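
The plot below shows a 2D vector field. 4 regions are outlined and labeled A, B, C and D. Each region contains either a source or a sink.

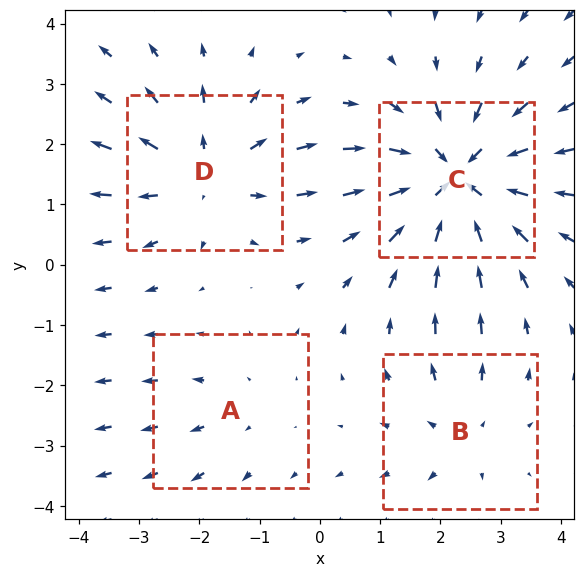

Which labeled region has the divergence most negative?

C

Divergence at each region's feature centre — A: about +2, B: about +3, C: about -6, D: about +4. Region C is most negative.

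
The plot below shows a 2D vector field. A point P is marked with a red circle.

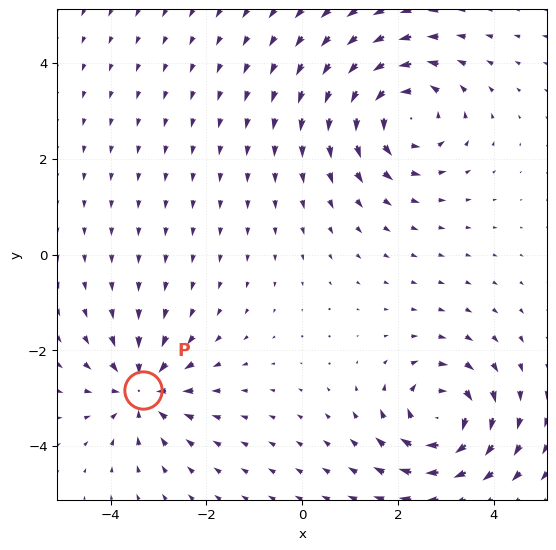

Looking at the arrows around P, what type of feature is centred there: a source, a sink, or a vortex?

sink

At P (-3.3, -2.8) the arrows converge inward. Divergence about -4, curl ≈0 — negative divergence with near-zero curl is a sink.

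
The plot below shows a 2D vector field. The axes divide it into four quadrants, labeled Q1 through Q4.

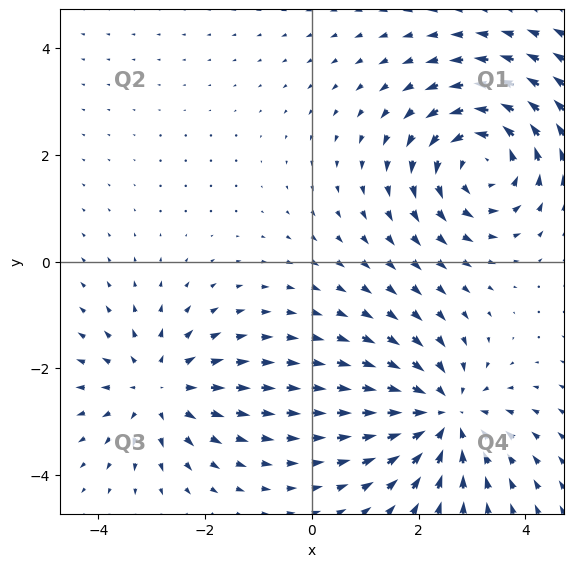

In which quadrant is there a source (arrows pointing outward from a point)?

The source sits at approximately (-2.9, -2.4), which lies in quadrant Q3. The divergence there is about +4, positive as expected for a source.

Q3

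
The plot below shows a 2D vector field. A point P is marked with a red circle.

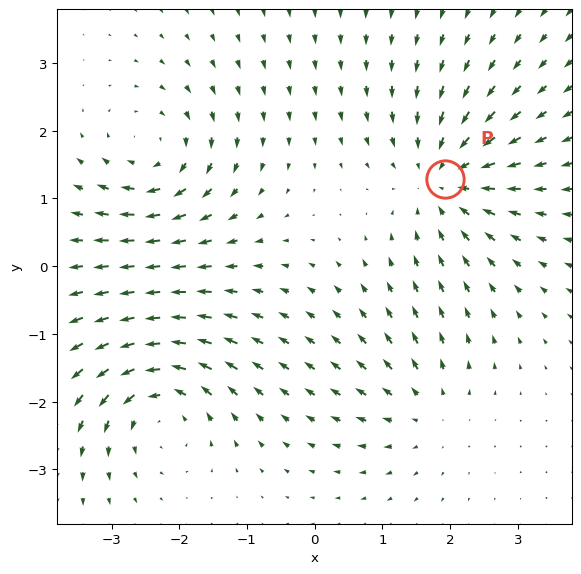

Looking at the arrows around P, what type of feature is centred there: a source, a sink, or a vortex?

sink

At P (1.9, 1.3) the arrows converge inward. Divergence about -5, curl ≈0 — negative divergence with near-zero curl is a sink.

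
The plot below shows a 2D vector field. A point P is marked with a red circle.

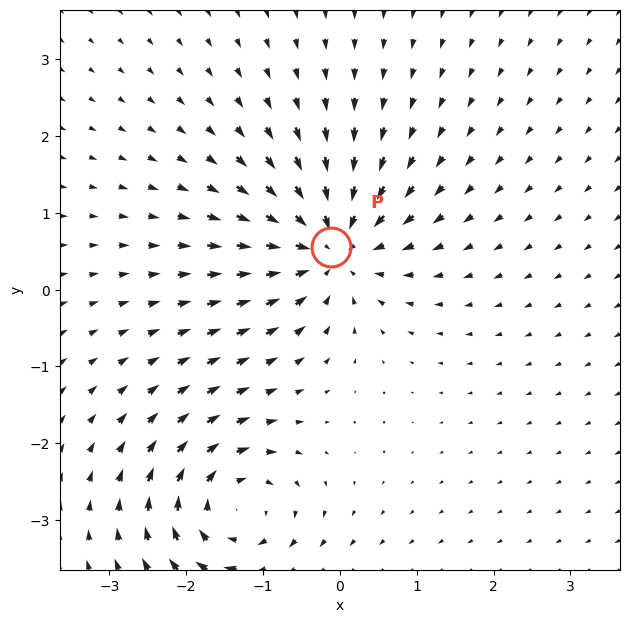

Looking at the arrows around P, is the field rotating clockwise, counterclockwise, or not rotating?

not rotating

Near P at (-0.1, 0.6) the arrows show no circulation. The curl there is ≈0.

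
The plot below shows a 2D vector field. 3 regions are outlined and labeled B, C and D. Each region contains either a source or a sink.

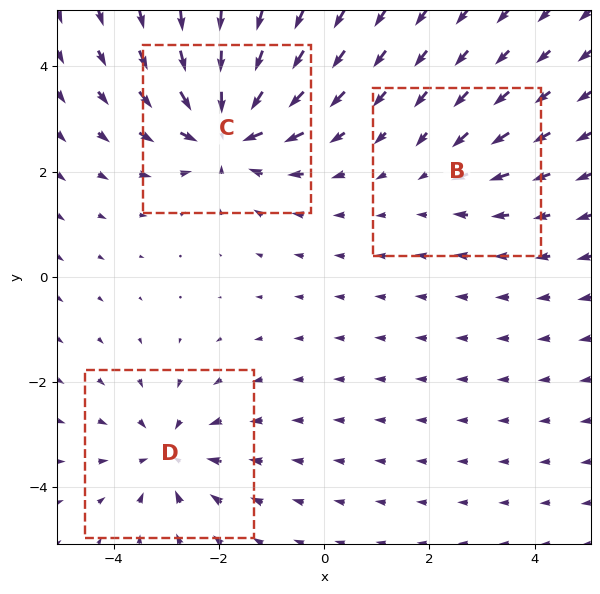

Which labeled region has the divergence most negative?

Divergence at each region's feature centre — B: about -2, C: about -5, D: about -3. Region C is most negative.

C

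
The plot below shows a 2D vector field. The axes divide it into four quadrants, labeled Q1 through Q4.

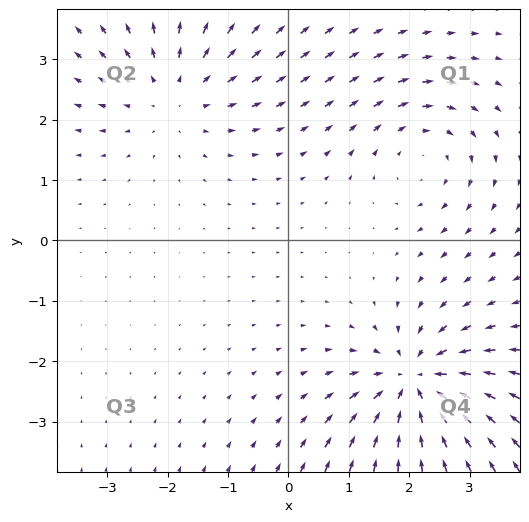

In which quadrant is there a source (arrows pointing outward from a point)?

Q2

The source sits at approximately (-1.9, 2.4), which lies in quadrant Q2. The divergence there is about +3, positive as expected for a source.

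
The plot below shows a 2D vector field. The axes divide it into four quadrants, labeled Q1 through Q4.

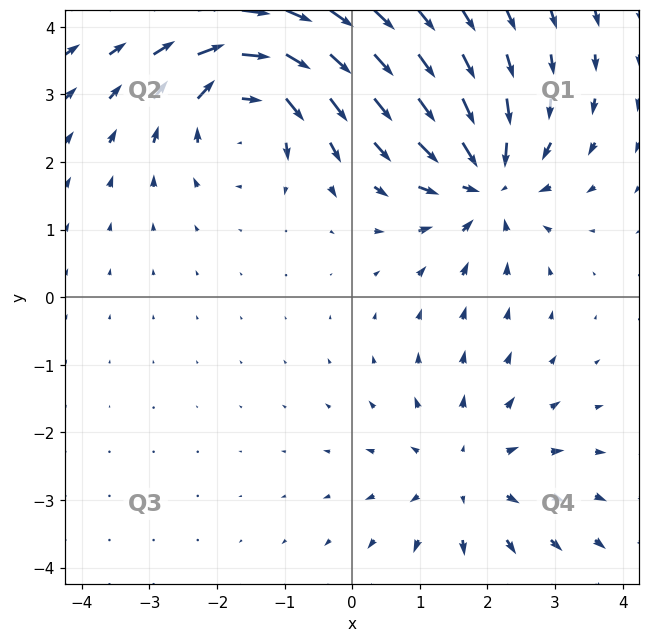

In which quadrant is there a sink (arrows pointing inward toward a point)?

The sink sits at approximately (2.0, 1.7), which lies in quadrant Q1. The divergence there is about -6, negative as expected for a sink.

Q1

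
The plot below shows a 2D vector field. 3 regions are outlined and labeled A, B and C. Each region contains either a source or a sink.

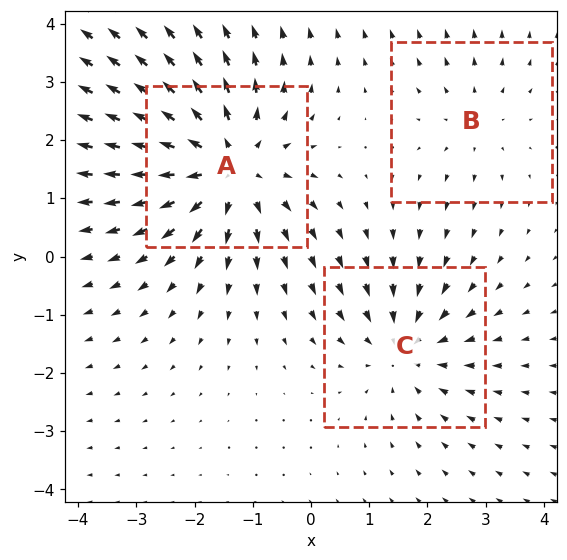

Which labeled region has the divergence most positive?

A

Divergence at each region's feature centre — A: about +5, B: about +2, C: about -3. Region A is most positive.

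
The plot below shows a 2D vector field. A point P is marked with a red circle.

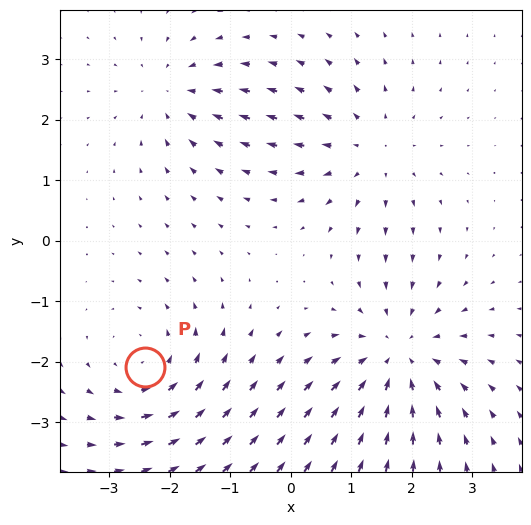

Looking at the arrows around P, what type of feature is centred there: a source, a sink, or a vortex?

vortex

At P (-2.4, -2.1) the arrows circulate counterclockwise. Divergence ≈0, curl about +3 — near-zero divergence with nonzero curl is a vortex.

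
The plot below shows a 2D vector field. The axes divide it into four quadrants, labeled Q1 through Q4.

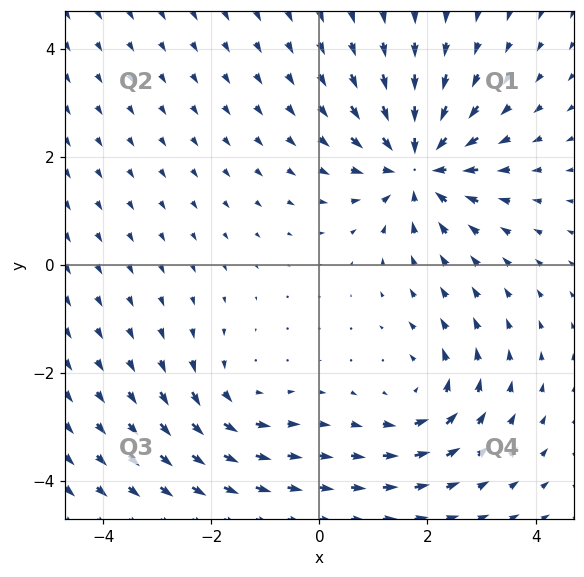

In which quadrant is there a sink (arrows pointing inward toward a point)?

The sink sits at approximately (1.8, 1.8), which lies in quadrant Q1. The divergence there is about -5, negative as expected for a sink.

Q1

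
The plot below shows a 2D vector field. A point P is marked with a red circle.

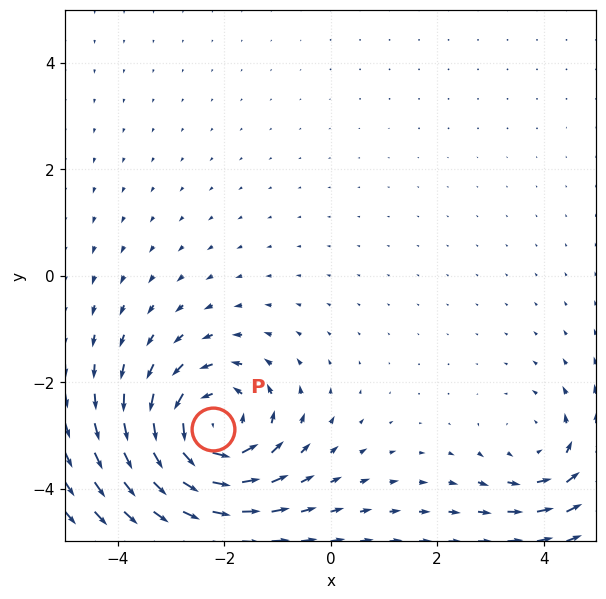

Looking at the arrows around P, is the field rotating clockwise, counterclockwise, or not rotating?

Near P at (-2.2, -2.9) the arrows circulate counterclockwise. The curl (z-component) there is about +5; positive curl means counterclockwise rotation.

counterclockwise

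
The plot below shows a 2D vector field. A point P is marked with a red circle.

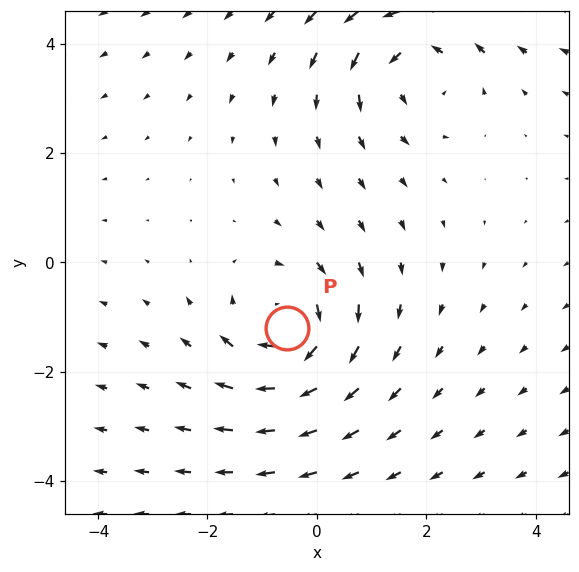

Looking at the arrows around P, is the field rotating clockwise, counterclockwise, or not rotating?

clockwise

Near P at (-0.6, -1.2) the arrows circulate clockwise. The curl (z-component) there is about -4; negative curl means clockwise rotation.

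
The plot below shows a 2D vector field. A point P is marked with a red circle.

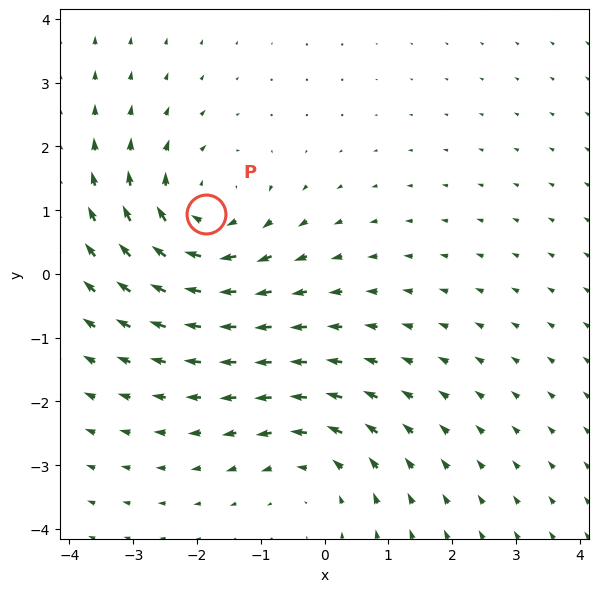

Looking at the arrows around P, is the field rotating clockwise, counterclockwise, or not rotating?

clockwise

Near P at (-1.9, 0.9) the arrows circulate clockwise. The curl (z-component) there is about -4; negative curl means clockwise rotation.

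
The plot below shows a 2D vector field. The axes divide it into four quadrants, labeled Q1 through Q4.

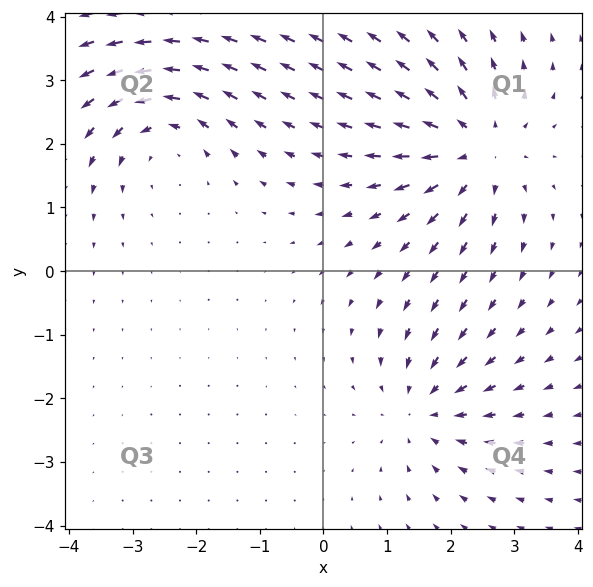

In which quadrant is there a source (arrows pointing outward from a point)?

Q1

The source sits at approximately (2.4, 1.9), which lies in quadrant Q1. The divergence there is about +5, positive as expected for a source.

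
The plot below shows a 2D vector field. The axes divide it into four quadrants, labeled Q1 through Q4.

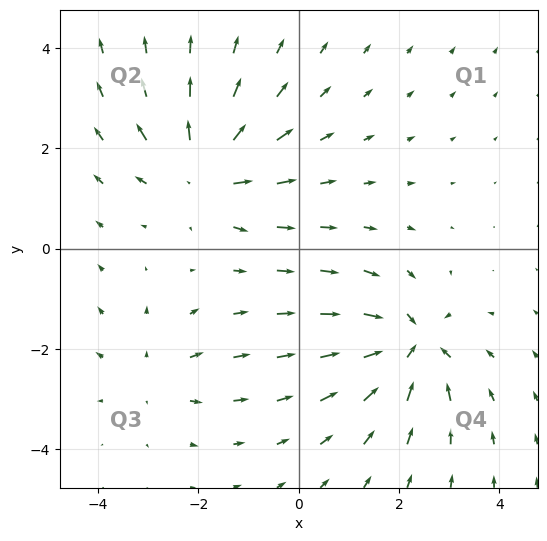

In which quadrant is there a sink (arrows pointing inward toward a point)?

The sink sits at approximately (2.2, -1.9), which lies in quadrant Q4. The divergence there is about -6, negative as expected for a sink.

Q4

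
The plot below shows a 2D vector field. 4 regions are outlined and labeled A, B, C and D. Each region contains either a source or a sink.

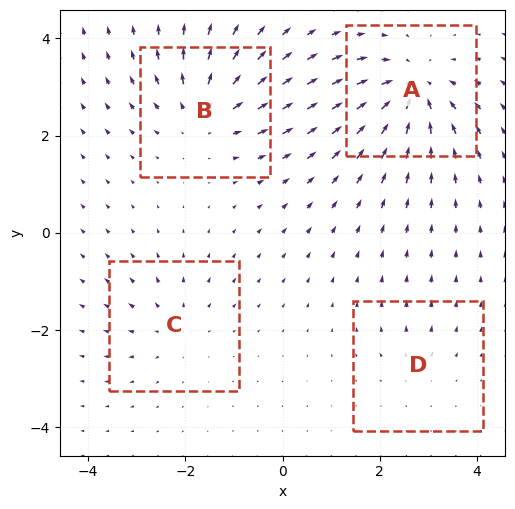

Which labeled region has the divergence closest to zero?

Divergence at each region's feature centre — A: about -7, B: about +5, C: about +3, D: about +2. Region D is closest to zero.

D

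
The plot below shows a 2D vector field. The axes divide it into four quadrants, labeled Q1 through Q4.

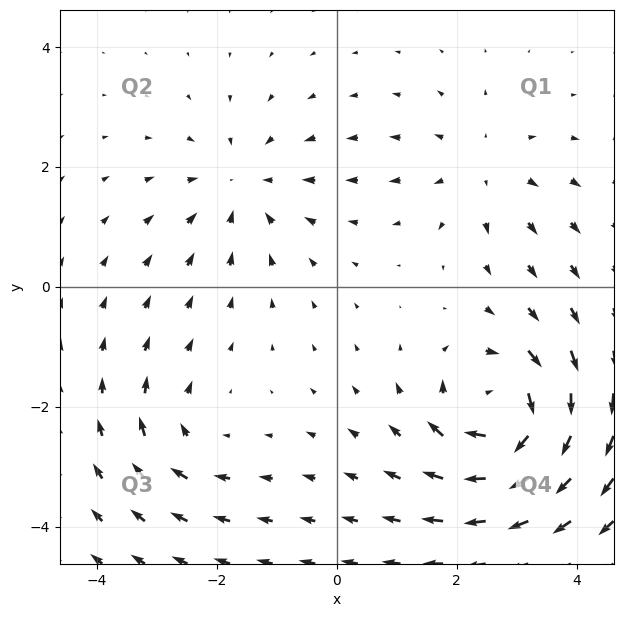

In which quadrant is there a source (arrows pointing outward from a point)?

Q1

The source sits at approximately (2.5, 2.0), which lies in quadrant Q1. The divergence there is about +2, positive as expected for a source.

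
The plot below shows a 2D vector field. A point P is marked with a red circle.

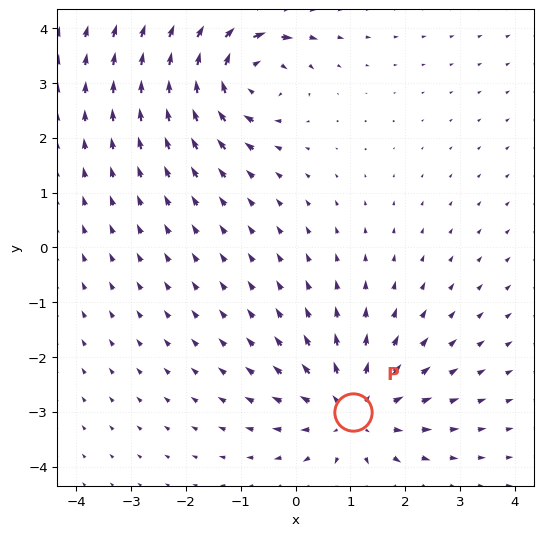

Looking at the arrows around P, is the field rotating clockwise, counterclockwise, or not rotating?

not rotating

Near P at (1.1, -3.0) the arrows show no circulation. The curl there is ≈0.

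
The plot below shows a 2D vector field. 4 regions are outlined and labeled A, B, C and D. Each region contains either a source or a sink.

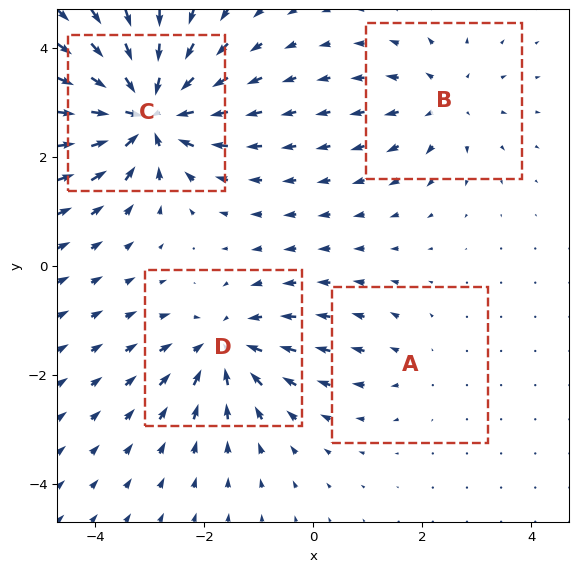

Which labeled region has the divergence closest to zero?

Divergence at each region's feature centre — A: about +2, B: about +4, C: about -8, D: about -5. Region A is closest to zero.

A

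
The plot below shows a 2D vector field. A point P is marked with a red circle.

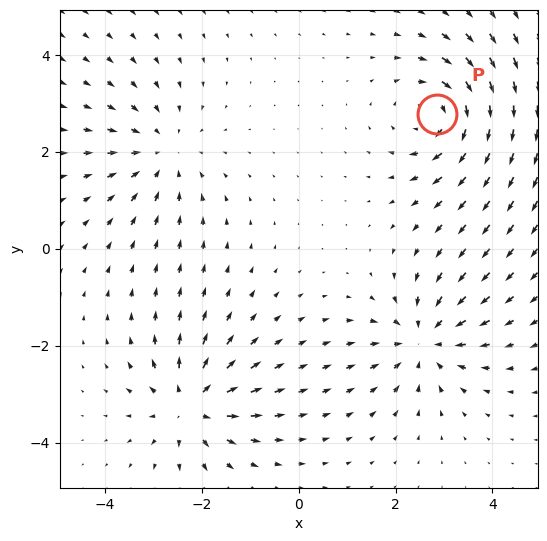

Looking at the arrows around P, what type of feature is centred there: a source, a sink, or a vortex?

At P (2.9, 2.8) the arrows circulate clockwise. Divergence ≈0, curl about -5 — near-zero divergence with nonzero curl is a vortex.

vortex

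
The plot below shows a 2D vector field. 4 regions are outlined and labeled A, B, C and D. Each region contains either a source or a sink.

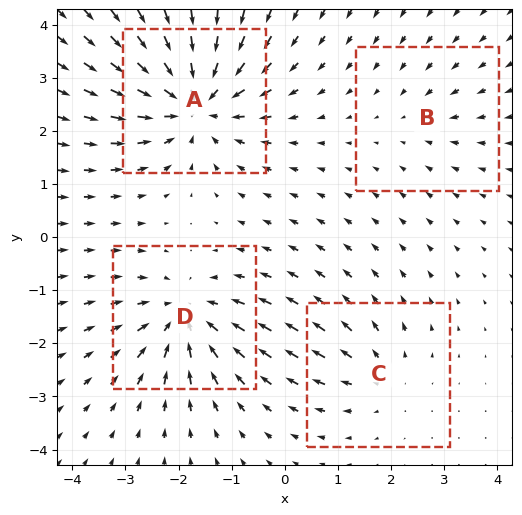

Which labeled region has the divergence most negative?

Divergence at each region's feature centre — A: about -7, B: about -2, C: about +3, D: about -5. Region A is most negative.

A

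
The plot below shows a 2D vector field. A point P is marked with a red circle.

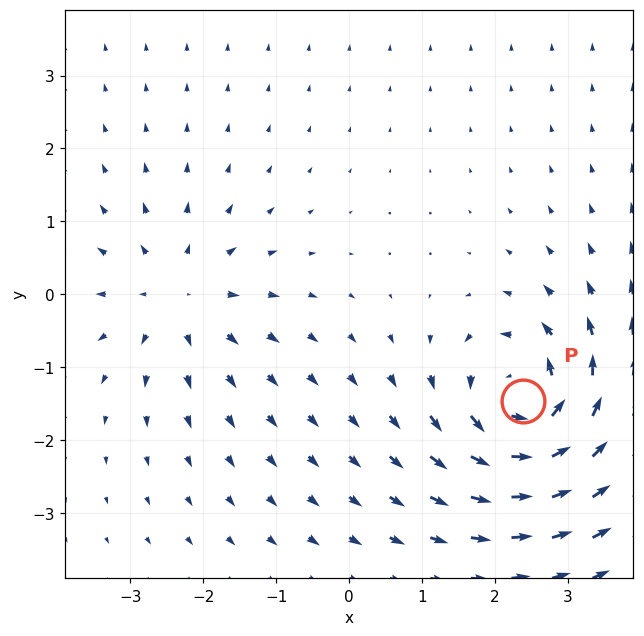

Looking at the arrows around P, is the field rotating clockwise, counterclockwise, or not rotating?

counterclockwise

Near P at (2.4, -1.5) the arrows circulate counterclockwise. The curl (z-component) there is about +5; positive curl means counterclockwise rotation.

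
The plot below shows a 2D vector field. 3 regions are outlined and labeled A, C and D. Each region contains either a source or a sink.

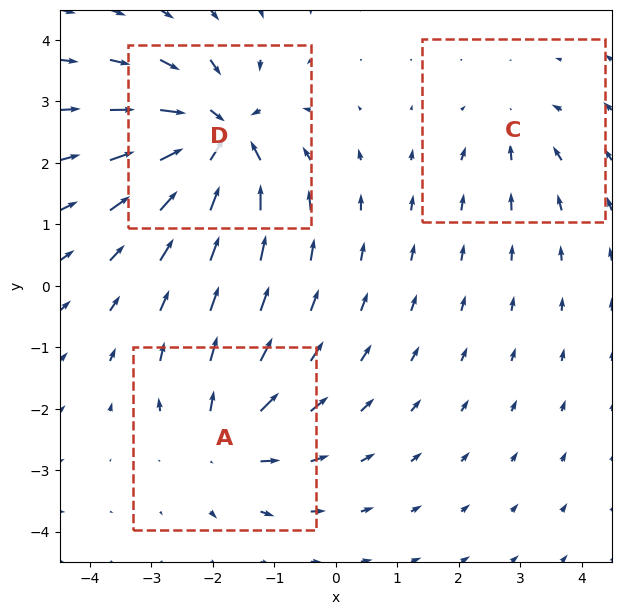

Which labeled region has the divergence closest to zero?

Divergence at each region's feature centre — A: about +4, C: about -3, D: about -7. Region C is closest to zero.

C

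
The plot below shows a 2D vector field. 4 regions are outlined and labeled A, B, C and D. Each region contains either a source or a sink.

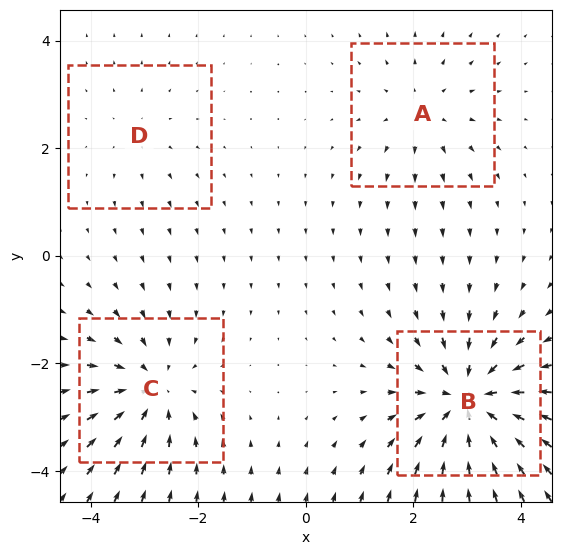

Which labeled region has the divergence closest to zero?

D

Divergence at each region's feature centre — A: about +3, B: about -7, C: about -5, D: about +2. Region D is closest to zero.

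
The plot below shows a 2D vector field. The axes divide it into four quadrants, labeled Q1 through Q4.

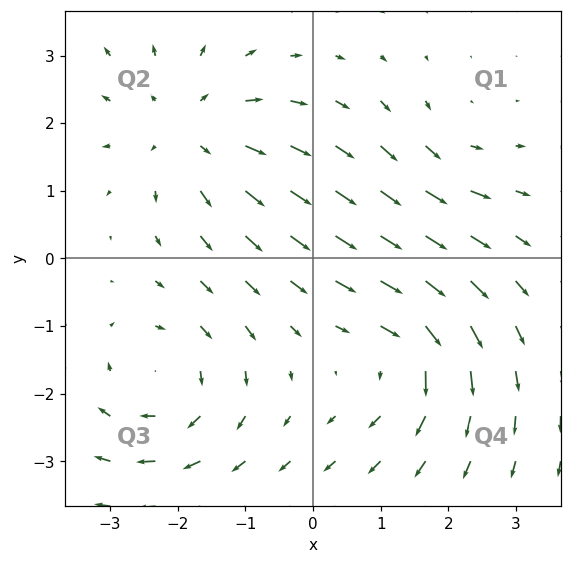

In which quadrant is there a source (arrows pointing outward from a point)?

Q2

The source sits at approximately (-1.8, 1.9), which lies in quadrant Q2. The divergence there is about +4, positive as expected for a source.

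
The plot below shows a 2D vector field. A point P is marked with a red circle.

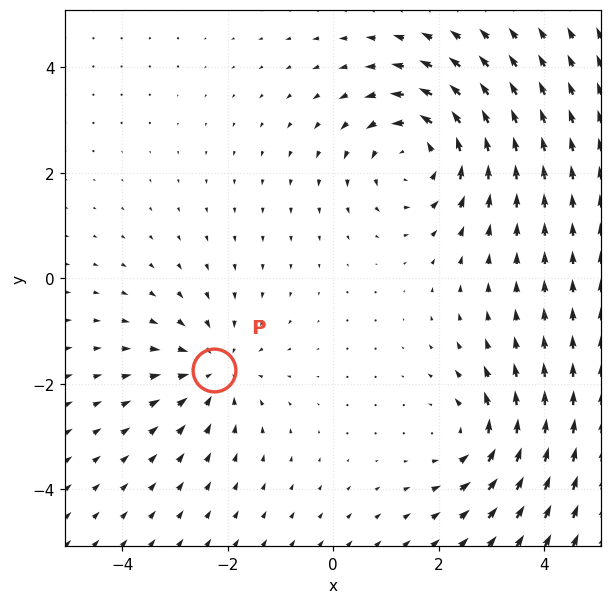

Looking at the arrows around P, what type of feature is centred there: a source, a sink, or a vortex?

sink

At P (-2.3, -1.7) the arrows converge inward. Divergence about -3, curl ≈0 — negative divergence with near-zero curl is a sink.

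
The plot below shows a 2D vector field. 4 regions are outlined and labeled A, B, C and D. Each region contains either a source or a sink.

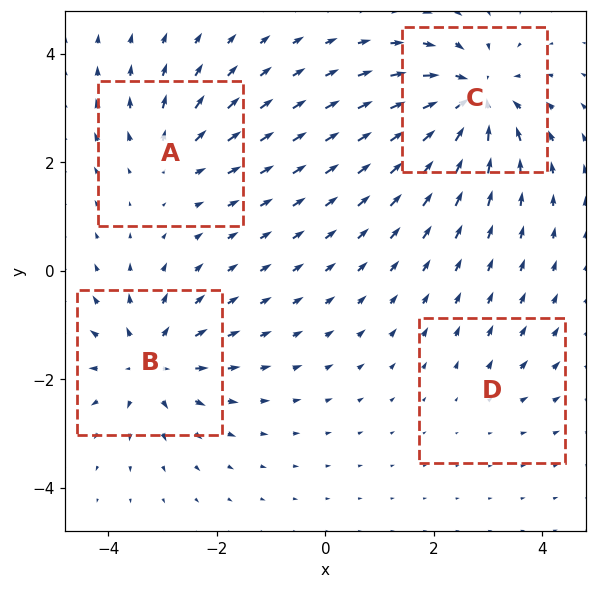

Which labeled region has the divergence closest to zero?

Divergence at each region's feature centre — A: about +4, B: about +6, C: about -7, D: about +2. Region D is closest to zero.

D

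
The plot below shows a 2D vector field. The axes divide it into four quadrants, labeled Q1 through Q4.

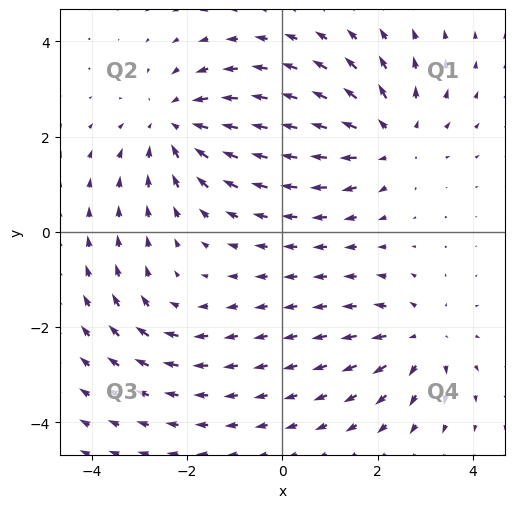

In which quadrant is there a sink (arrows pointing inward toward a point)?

The sink sits at approximately (-2.2, 2.3), which lies in quadrant Q2. The divergence there is about -4, negative as expected for a sink.

Q2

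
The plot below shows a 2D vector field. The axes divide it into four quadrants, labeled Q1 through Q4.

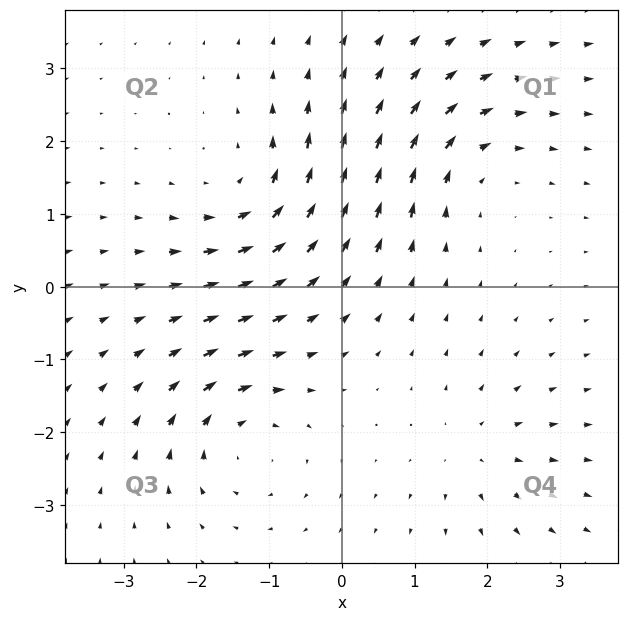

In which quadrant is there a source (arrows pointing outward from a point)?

The source sits at approximately (1.9, -2.2), which lies in quadrant Q4. The divergence there is about +3, positive as expected for a source.

Q4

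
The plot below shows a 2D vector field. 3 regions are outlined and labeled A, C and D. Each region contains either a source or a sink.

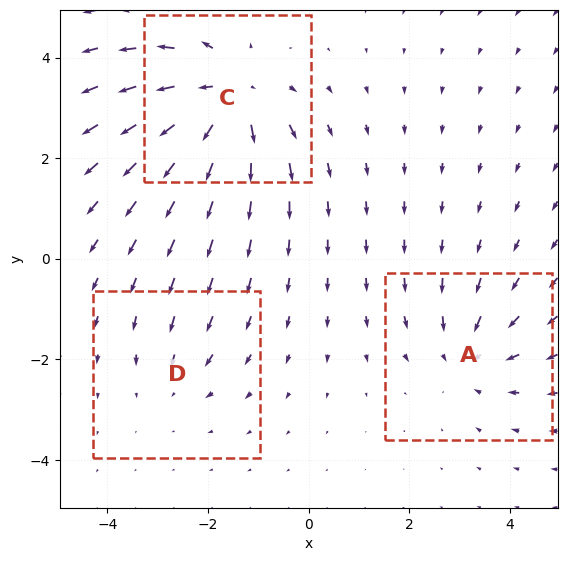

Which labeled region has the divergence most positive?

Divergence at each region's feature centre — A: about -3, C: about +5, D: about -2. Region C is most positive.

C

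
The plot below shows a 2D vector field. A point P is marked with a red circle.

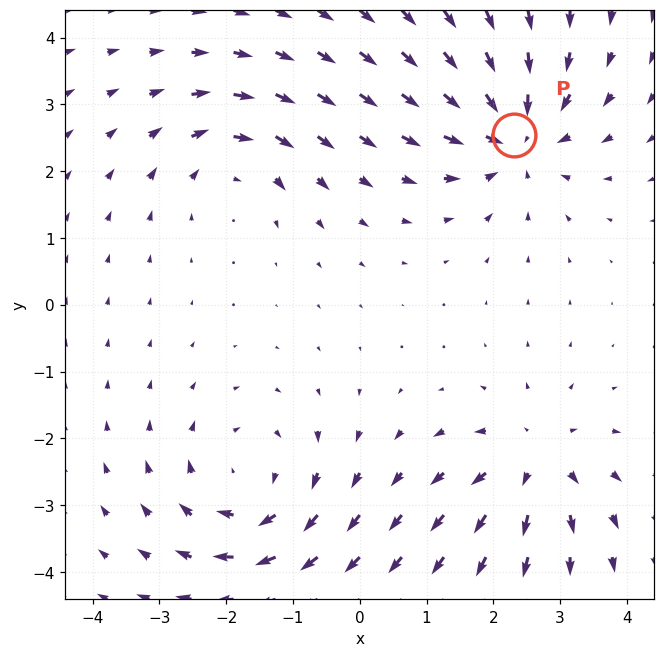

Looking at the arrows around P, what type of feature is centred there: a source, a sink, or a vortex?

At P (2.3, 2.5) the arrows converge inward. Divergence about -5, curl ≈0 — negative divergence with near-zero curl is a sink.

sink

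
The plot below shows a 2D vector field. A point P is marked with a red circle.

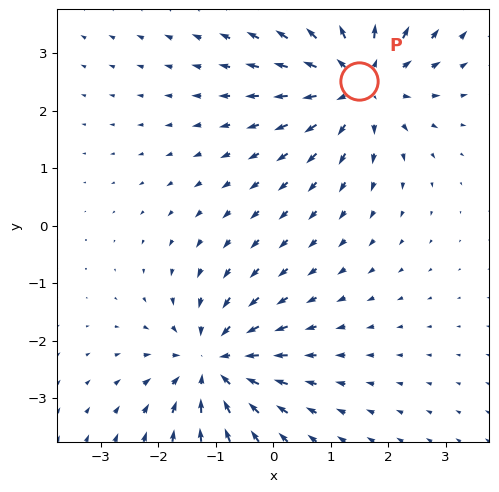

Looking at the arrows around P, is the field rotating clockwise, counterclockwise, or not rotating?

Near P at (1.5, 2.5) the arrows show no circulation. The curl there is ≈0.

not rotating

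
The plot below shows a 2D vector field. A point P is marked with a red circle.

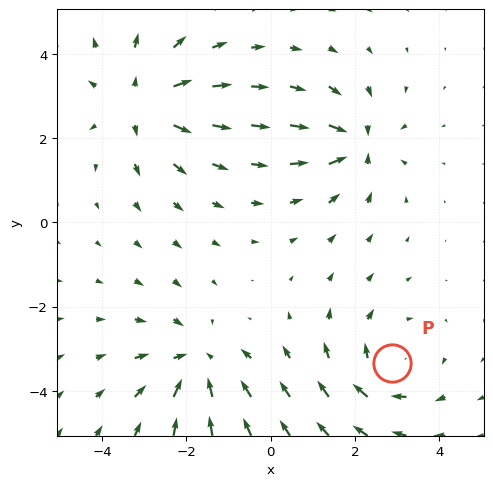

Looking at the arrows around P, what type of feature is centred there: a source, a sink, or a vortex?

At P (2.9, -3.3) the arrows circulate clockwise. Divergence ≈0, curl about -4 — near-zero divergence with nonzero curl is a vortex.

vortex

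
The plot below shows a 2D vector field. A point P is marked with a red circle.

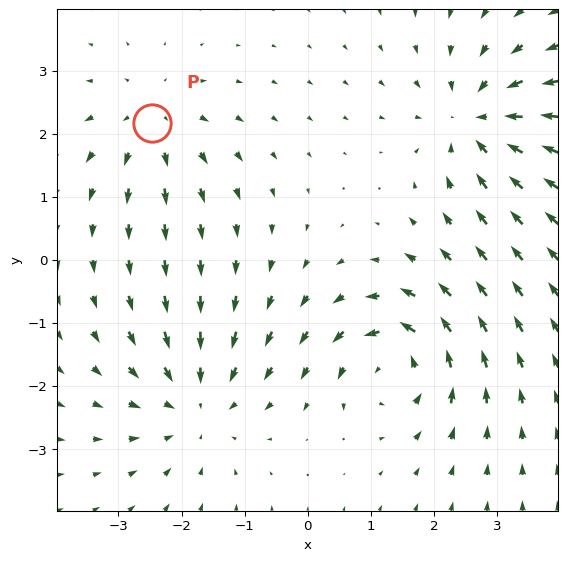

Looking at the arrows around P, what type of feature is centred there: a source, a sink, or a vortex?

At P (-2.5, 2.2) the arrows spread outward. Divergence about +4, curl ≈0 — positive divergence with near-zero curl is a source.

source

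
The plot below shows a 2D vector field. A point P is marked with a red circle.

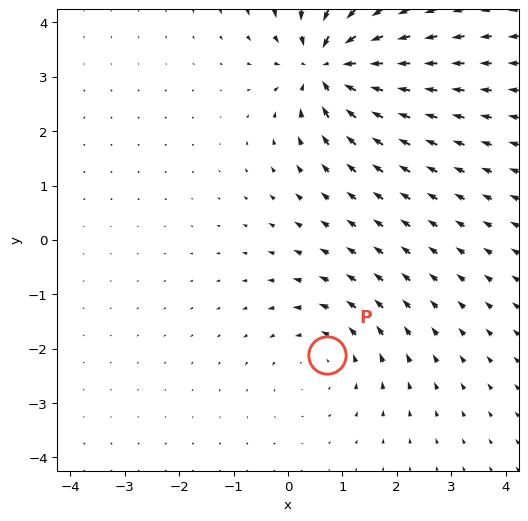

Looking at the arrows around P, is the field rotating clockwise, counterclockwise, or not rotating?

counterclockwise

Near P at (0.7, -2.1) the arrows circulate counterclockwise. The curl (z-component) there is about +3; positive curl means counterclockwise rotation.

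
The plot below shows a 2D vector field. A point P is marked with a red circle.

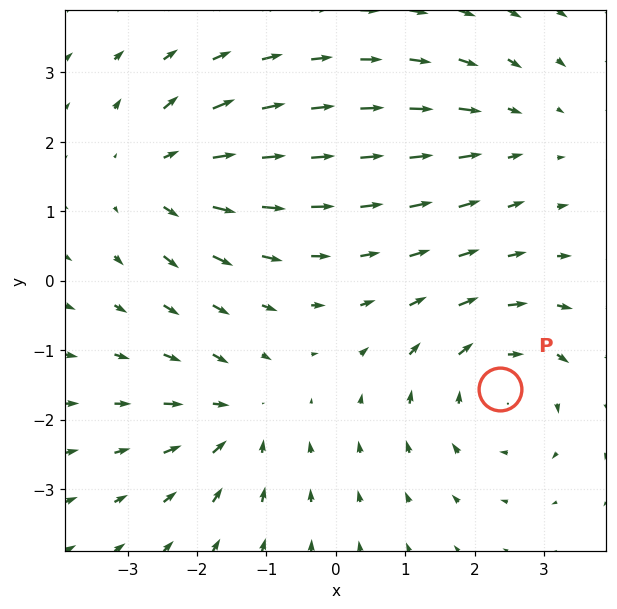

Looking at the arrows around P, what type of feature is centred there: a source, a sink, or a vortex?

At P (2.4, -1.6) the arrows circulate clockwise. Divergence ≈0, curl about -4 — near-zero divergence with nonzero curl is a vortex.

vortex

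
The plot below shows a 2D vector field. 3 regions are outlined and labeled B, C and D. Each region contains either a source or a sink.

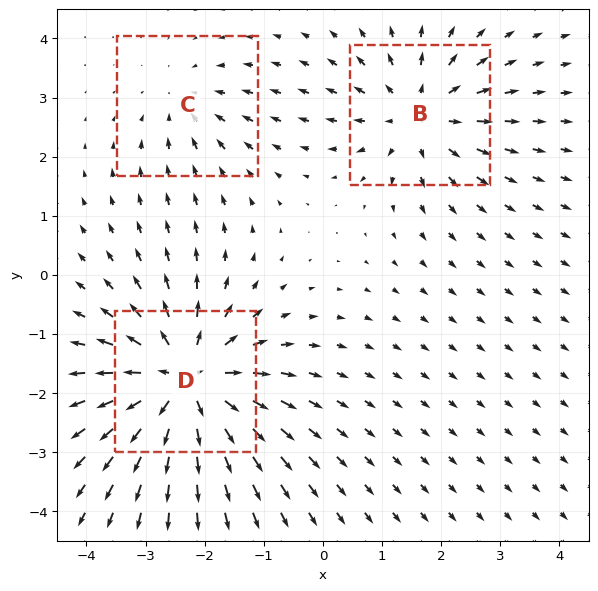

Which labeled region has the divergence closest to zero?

Divergence at each region's feature centre — B: about +4, C: about -2, D: about +5. Region C is closest to zero.

C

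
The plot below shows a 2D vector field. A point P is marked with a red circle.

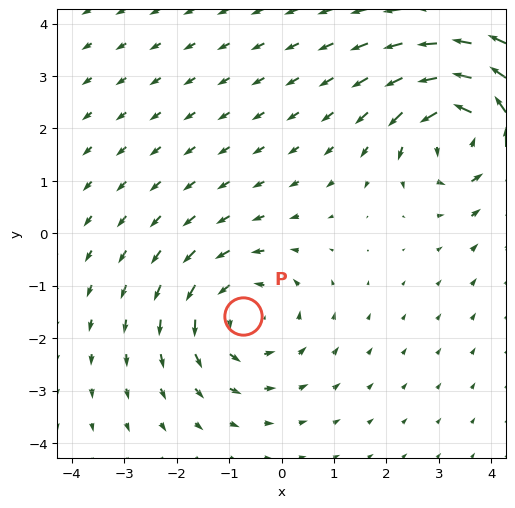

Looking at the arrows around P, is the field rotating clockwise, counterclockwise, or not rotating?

counterclockwise

Near P at (-0.7, -1.6) the arrows circulate counterclockwise. The curl (z-component) there is about +3; positive curl means counterclockwise rotation.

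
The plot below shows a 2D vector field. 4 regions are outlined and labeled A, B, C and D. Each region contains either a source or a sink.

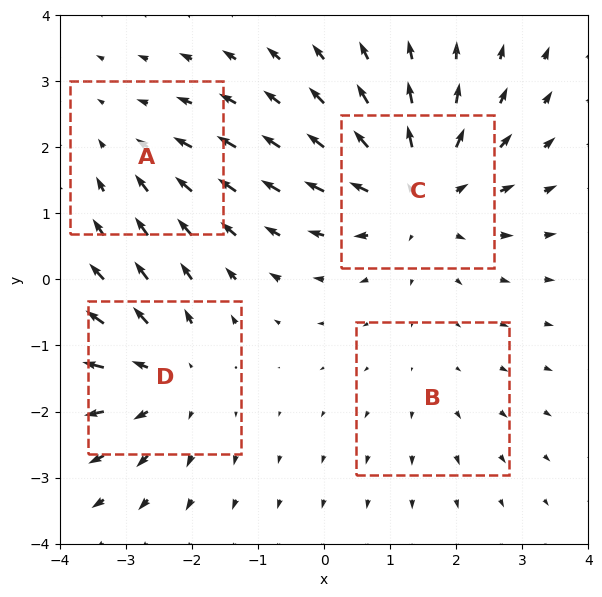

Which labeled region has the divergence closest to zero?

Divergence at each region's feature centre — A: about -3, B: about +2, C: about +6, D: about +5. Region B is closest to zero.

B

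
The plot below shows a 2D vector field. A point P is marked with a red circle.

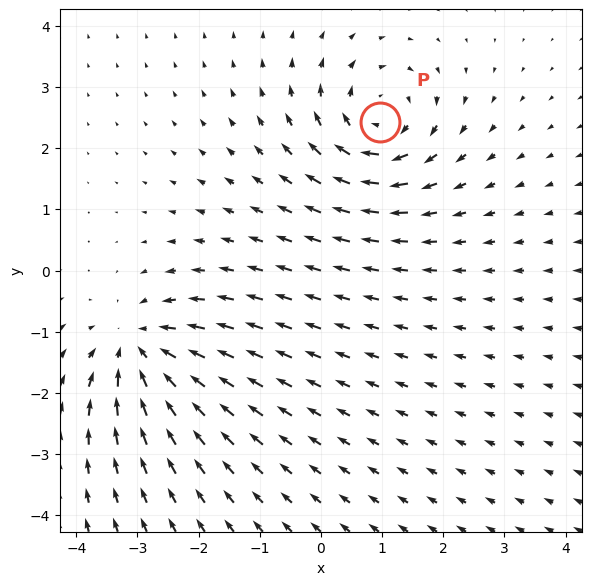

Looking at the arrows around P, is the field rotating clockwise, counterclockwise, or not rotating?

clockwise

Near P at (1.0, 2.4) the arrows circulate clockwise. The curl (z-component) there is about -4; negative curl means clockwise rotation.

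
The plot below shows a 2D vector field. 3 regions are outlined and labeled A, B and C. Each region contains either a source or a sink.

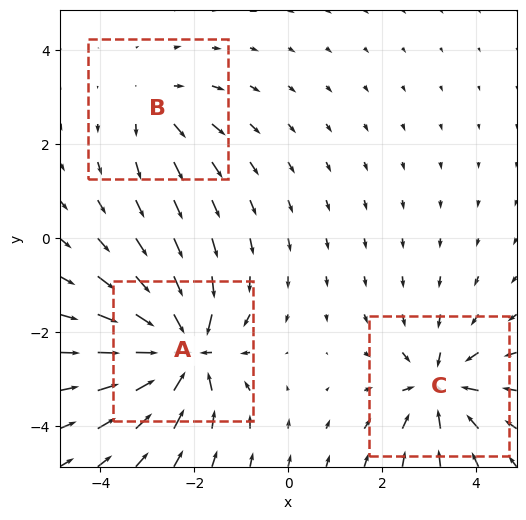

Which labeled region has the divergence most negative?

A

Divergence at each region's feature centre — A: about -6, B: about +2, C: about -4. Region A is most negative.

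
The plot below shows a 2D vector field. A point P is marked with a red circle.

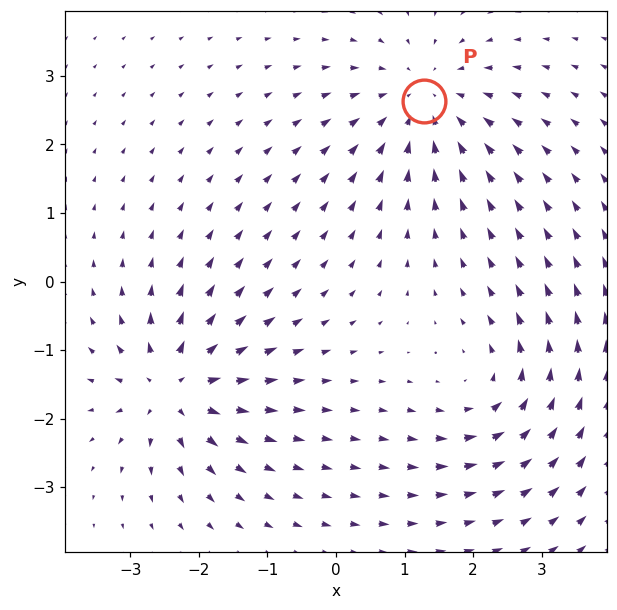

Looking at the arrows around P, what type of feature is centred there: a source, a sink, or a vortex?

At P (1.3, 2.6) the arrows converge inward. Divergence about -4, curl ≈0 — negative divergence with near-zero curl is a sink.

sink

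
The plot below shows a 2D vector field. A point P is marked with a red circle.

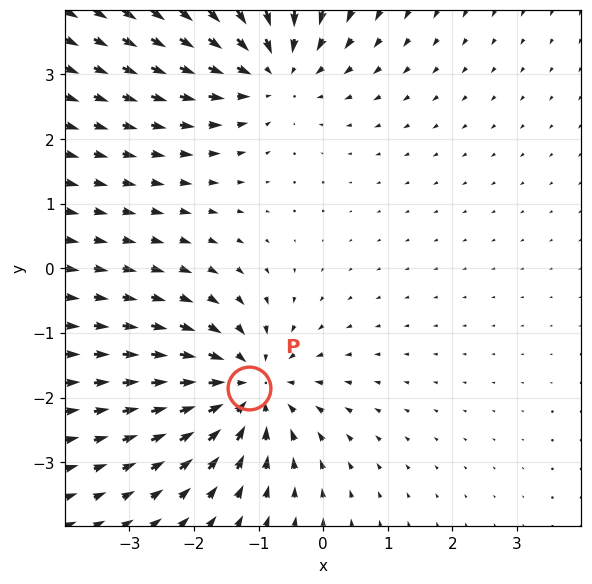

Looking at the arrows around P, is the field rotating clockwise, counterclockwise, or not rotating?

not rotating

Near P at (-1.1, -1.9) the arrows show no circulation. The curl there is ≈0.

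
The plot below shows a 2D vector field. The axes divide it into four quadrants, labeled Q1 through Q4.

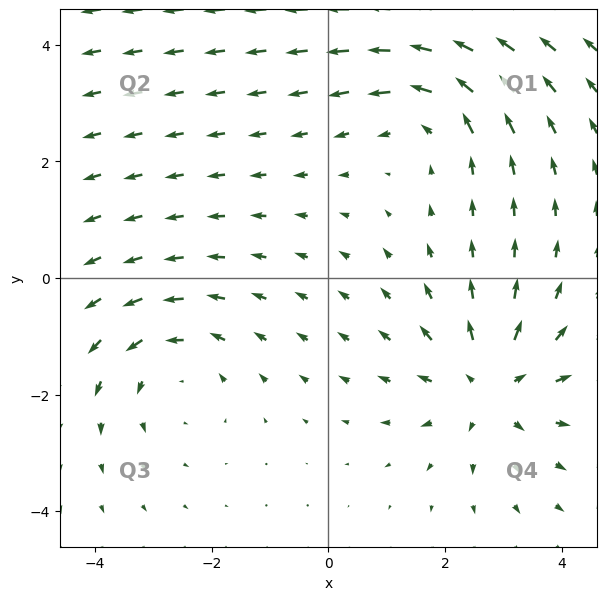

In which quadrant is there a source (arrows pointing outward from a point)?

The source sits at approximately (2.8, -1.9), which lies in quadrant Q4. The divergence there is about +3, positive as expected for a source.

Q4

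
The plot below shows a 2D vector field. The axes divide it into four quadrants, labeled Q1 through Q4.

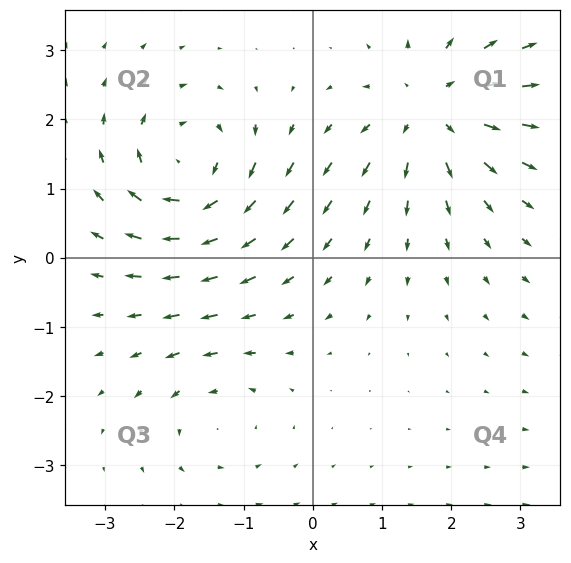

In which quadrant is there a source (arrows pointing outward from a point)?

Q1

The source sits at approximately (1.7, 2.1), which lies in quadrant Q1. The divergence there is about +4, positive as expected for a source.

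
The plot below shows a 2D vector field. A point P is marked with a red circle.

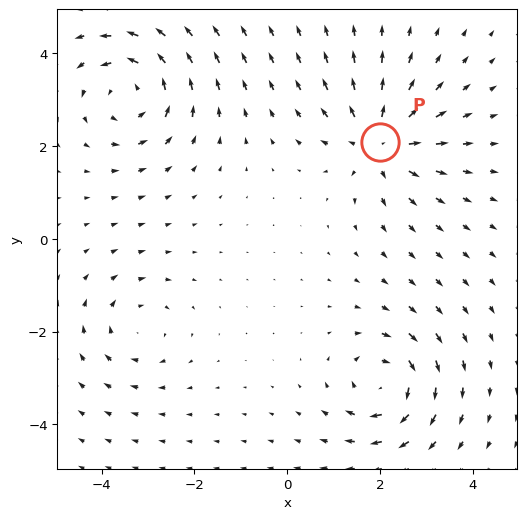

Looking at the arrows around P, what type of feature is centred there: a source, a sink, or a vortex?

At P (2.0, 2.1) the arrows spread outward. Divergence about +5, curl ≈0 — positive divergence with near-zero curl is a source.

source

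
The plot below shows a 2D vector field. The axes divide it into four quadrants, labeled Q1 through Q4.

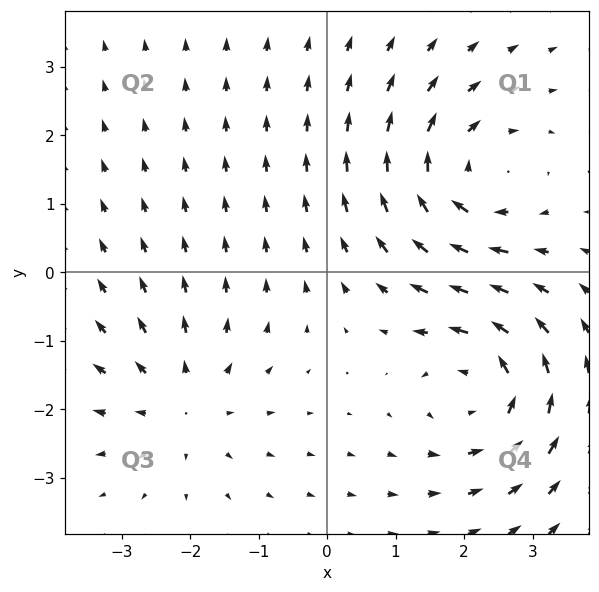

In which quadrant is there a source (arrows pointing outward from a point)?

The source sits at approximately (-2.1, -1.9), which lies in quadrant Q3. The divergence there is about +3, positive as expected for a source.

Q3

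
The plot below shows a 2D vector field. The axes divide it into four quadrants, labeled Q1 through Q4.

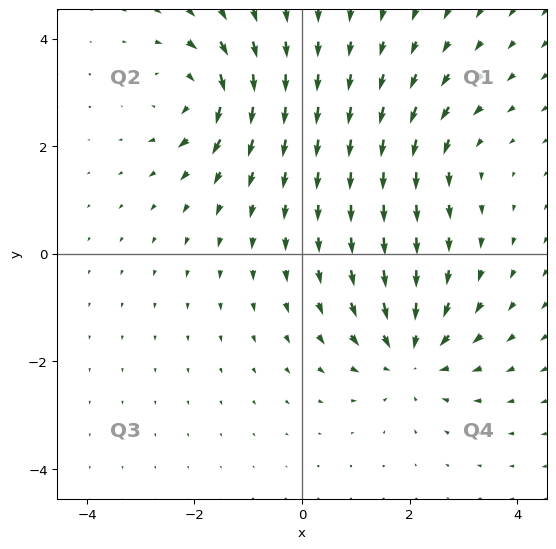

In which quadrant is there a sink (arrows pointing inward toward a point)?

Q4

The sink sits at approximately (2.0, -1.9), which lies in quadrant Q4. The divergence there is about -4, negative as expected for a sink.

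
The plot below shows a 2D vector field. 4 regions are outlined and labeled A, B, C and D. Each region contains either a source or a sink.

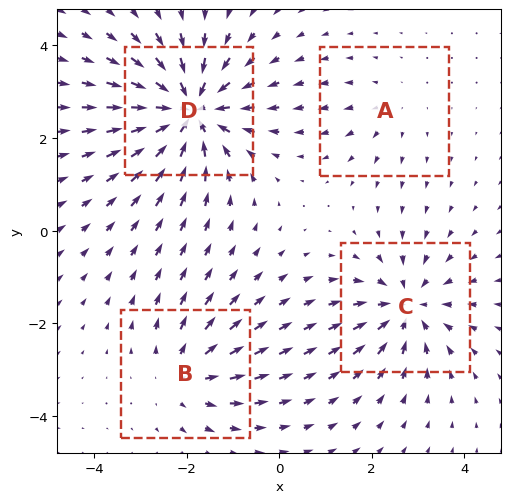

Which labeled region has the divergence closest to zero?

A

Divergence at each region's feature centre — A: about +2, B: about +4, C: about -5, D: about -7. Region A is closest to zero.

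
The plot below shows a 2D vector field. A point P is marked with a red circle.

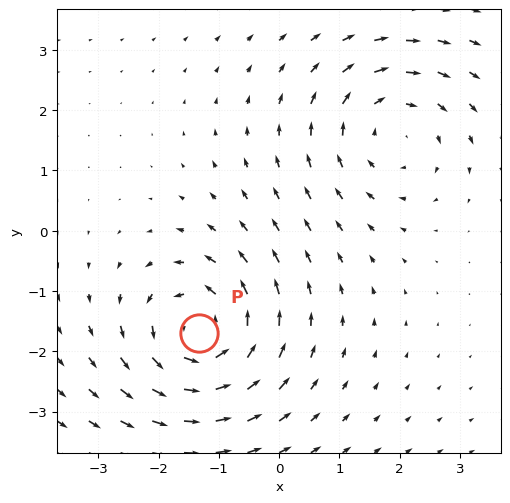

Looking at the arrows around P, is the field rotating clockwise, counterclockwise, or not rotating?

Near P at (-1.3, -1.7) the arrows circulate counterclockwise. The curl (z-component) there is about +5; positive curl means counterclockwise rotation.

counterclockwise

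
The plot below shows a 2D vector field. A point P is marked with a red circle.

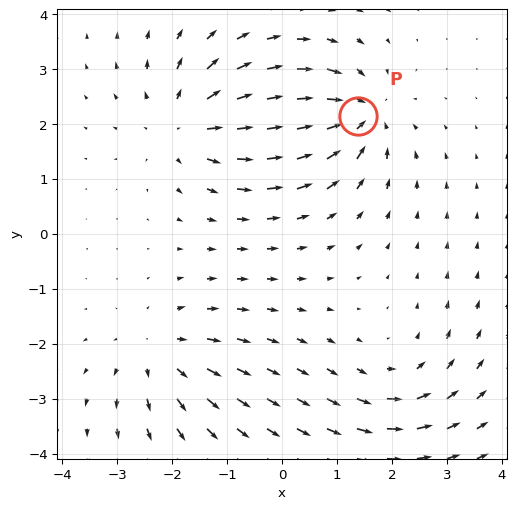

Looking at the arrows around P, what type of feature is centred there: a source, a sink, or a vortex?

sink

At P (1.4, 2.2) the arrows converge inward. Divergence about -6, curl ≈0 — negative divergence with near-zero curl is a sink.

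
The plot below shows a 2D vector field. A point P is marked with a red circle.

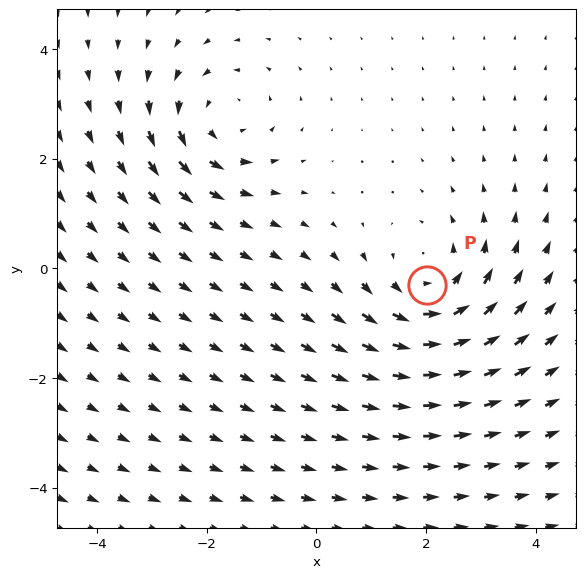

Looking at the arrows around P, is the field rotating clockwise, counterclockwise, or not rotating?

counterclockwise

Near P at (2.0, -0.3) the arrows circulate counterclockwise. The curl (z-component) there is about +3; positive curl means counterclockwise rotation.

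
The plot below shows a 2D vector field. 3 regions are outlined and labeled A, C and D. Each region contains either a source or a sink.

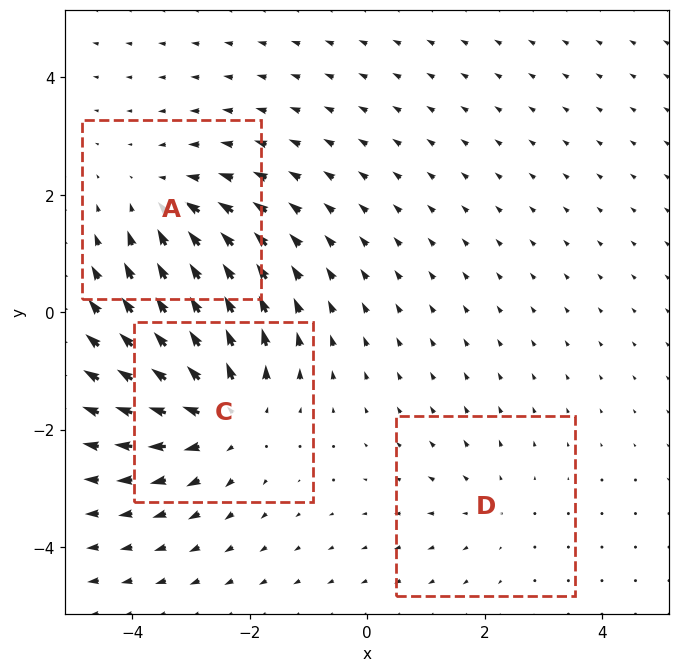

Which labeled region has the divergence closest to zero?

D

Divergence at each region's feature centre — A: about -3, C: about +5, D: about +2. Region D is closest to zero.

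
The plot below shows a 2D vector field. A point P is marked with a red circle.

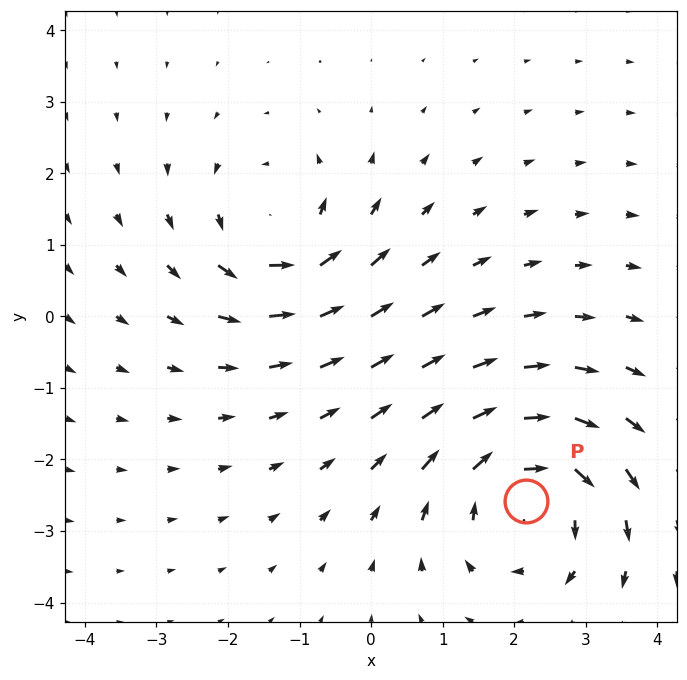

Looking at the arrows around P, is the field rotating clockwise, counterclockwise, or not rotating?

Near P at (2.2, -2.6) the arrows circulate clockwise. The curl (z-component) there is about -4; negative curl means clockwise rotation.

clockwise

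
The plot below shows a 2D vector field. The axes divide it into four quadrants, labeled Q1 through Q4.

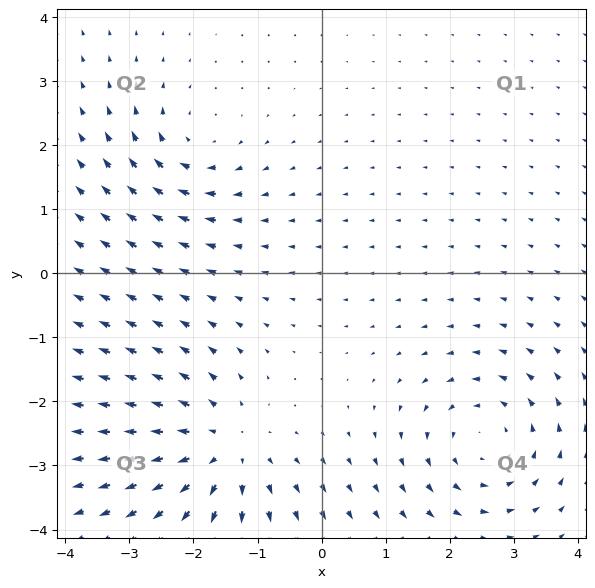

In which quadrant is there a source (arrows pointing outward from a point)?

Q3

The source sits at approximately (-1.5, -2.7), which lies in quadrant Q3. The divergence there is about +4, positive as expected for a source.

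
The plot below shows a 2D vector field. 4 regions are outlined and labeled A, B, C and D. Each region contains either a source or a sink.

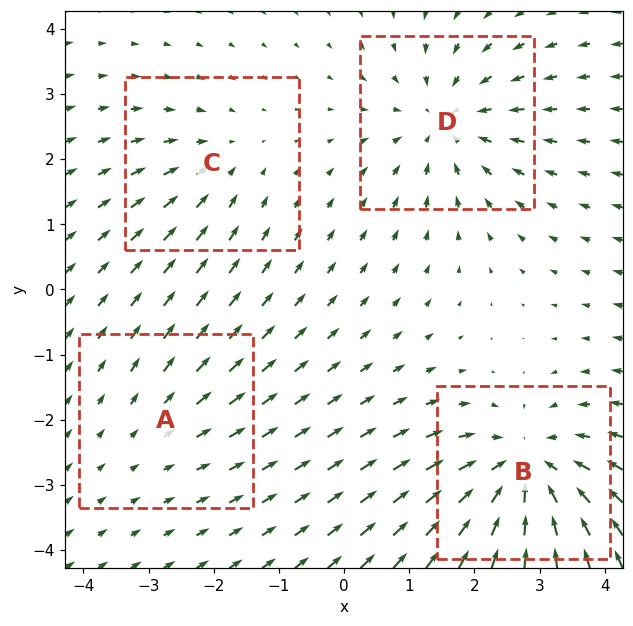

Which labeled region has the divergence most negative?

B

Divergence at each region's feature centre — A: about +2, B: about -6, C: about -3, D: about -5. Region B is most negative.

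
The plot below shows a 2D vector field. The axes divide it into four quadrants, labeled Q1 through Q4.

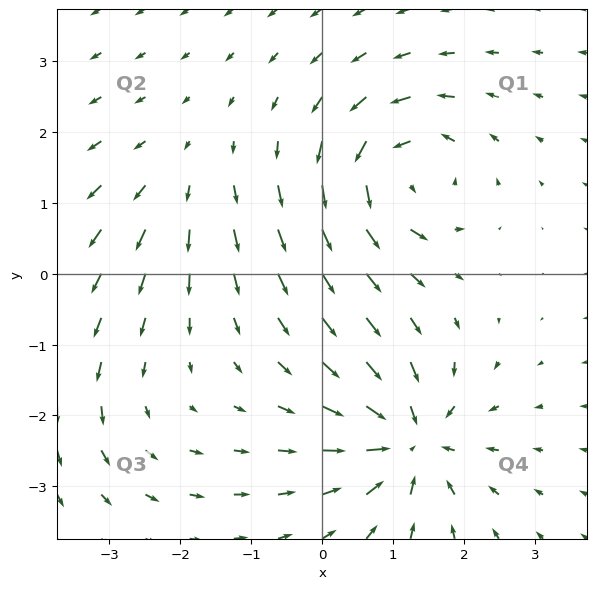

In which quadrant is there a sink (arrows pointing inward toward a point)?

Q4

The sink sits at approximately (1.2, -2.4), which lies in quadrant Q4. The divergence there is about -7, negative as expected for a sink.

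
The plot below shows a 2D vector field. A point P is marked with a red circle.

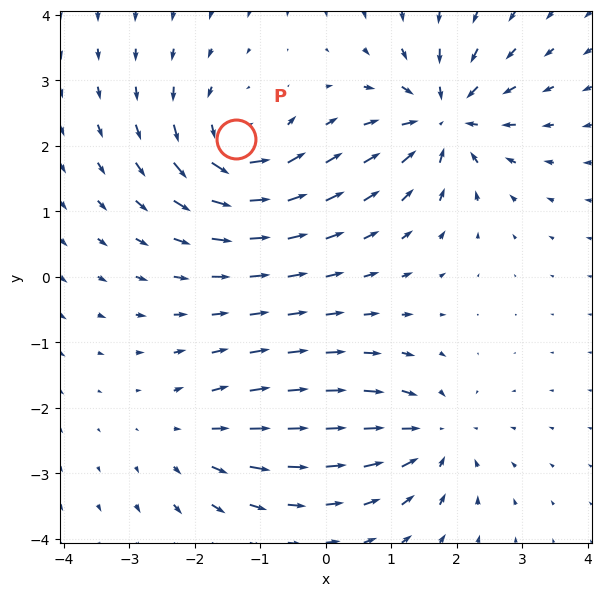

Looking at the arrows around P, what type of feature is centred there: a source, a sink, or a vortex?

At P (-1.4, 2.1) the arrows circulate counterclockwise. Divergence ≈0, curl about +6 — near-zero divergence with nonzero curl is a vortex.

vortex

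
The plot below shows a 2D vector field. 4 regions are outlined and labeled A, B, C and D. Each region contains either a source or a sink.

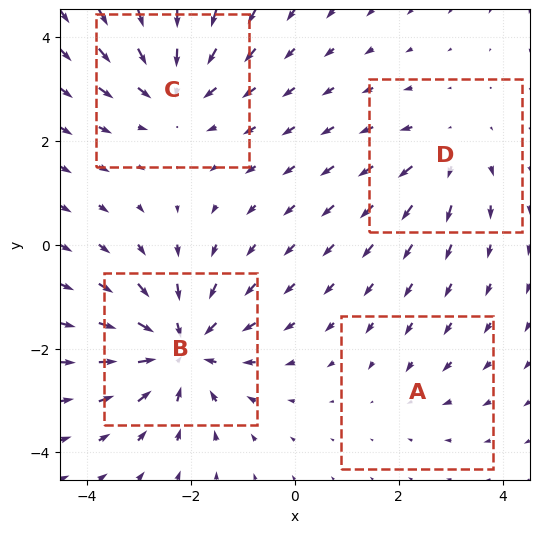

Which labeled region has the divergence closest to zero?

A

Divergence at each region's feature centre — A: about -2, B: about -6, C: about -4, D: about +3. Region A is closest to zero.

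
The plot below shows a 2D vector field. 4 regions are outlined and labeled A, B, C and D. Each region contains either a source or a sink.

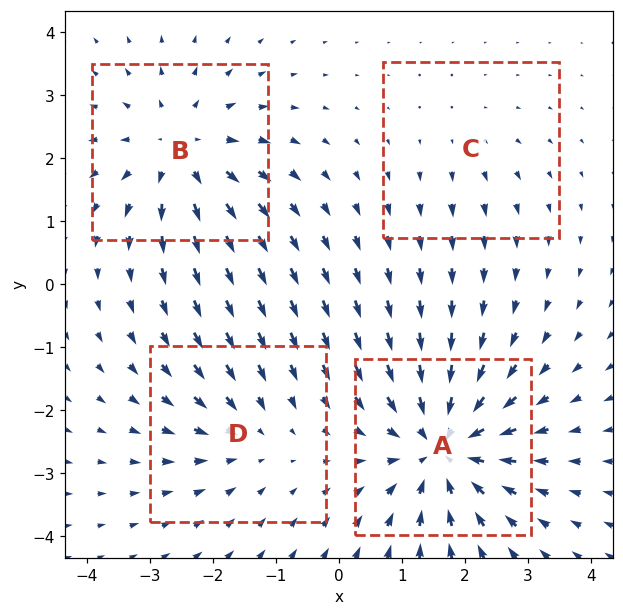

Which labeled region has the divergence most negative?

Divergence at each region's feature centre — A: about -7, B: about +5, C: about +2, D: about -3. Region A is most negative.

A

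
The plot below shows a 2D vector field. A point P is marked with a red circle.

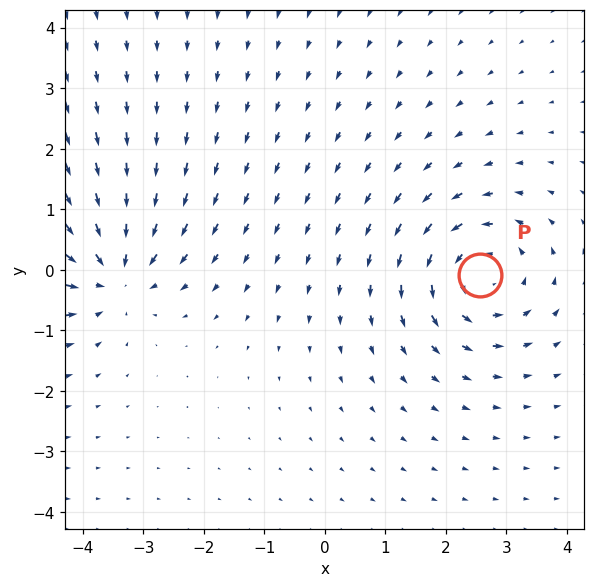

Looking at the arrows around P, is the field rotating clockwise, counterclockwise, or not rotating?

counterclockwise

Near P at (2.6, -0.1) the arrows circulate counterclockwise. The curl (z-component) there is about +4; positive curl means counterclockwise rotation.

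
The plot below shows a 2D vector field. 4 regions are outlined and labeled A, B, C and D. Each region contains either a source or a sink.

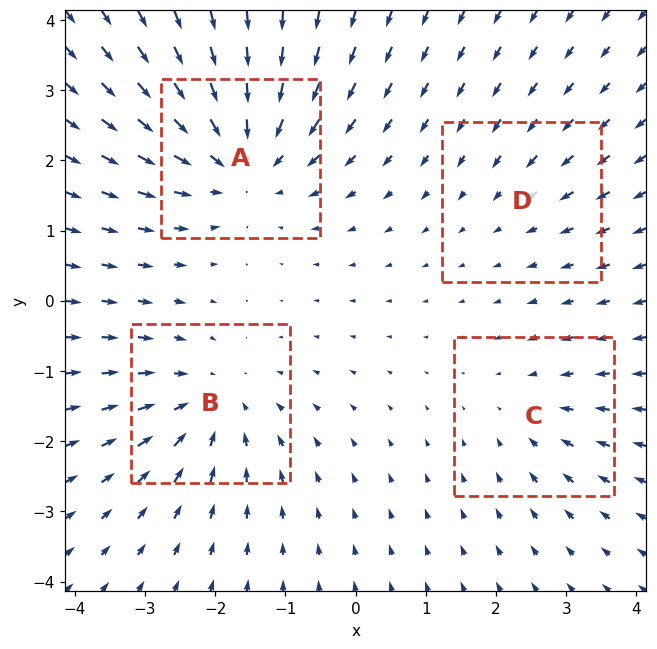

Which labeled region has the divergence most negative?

A

Divergence at each region's feature centre — A: about -6, B: about -5, C: about -3, D: about -2. Region A is most negative.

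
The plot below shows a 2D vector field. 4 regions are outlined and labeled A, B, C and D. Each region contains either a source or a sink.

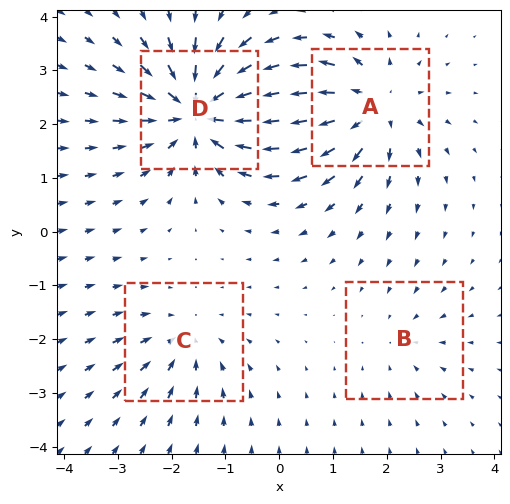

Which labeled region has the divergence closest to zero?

Divergence at each region's feature centre — A: about +6, B: about -2, C: about -3, D: about -8. Region B is closest to zero.

B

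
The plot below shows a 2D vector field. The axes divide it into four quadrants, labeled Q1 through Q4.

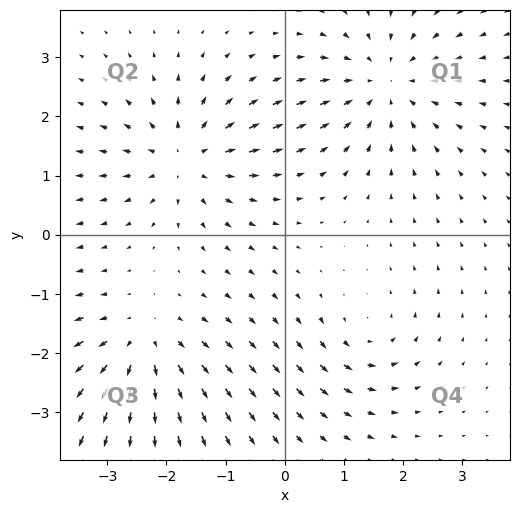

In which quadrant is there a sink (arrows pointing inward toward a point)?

Q1

The sink sits at approximately (1.7, 2.6), which lies in quadrant Q1. The divergence there is about -4, negative as expected for a sink.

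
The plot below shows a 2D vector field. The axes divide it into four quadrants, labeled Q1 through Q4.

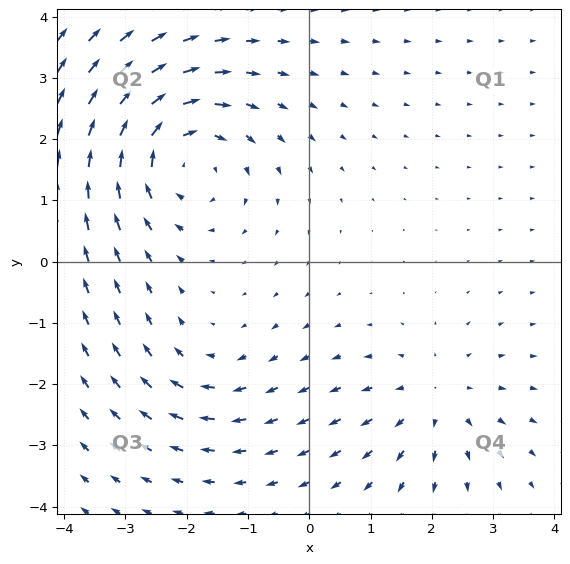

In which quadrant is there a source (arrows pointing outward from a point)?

The source sits at approximately (2.1, -2.3), which lies in quadrant Q4. The divergence there is about +3, positive as expected for a source.

Q4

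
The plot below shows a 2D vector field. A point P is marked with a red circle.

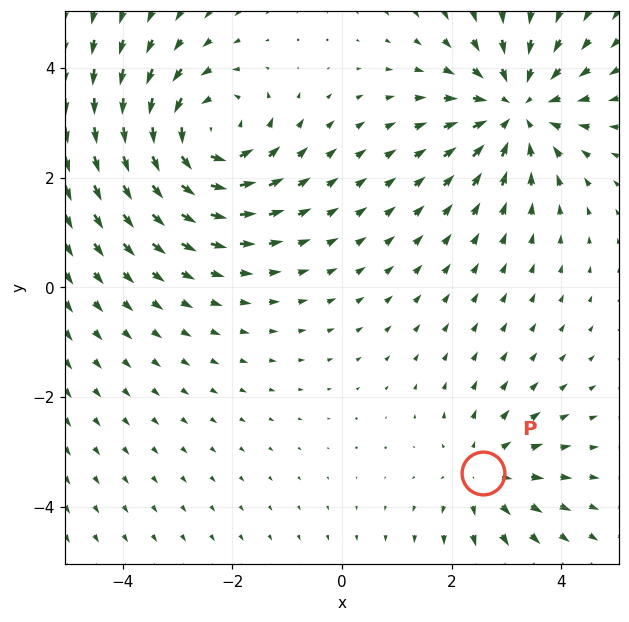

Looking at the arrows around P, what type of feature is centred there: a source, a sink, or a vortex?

source

At P (2.6, -3.4) the arrows spread outward. Divergence about +3, curl ≈0 — positive divergence with near-zero curl is a source.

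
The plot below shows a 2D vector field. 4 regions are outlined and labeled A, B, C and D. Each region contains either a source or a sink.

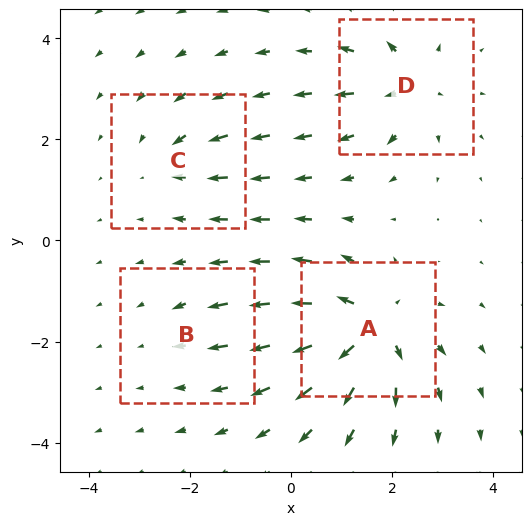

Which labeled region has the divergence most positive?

Divergence at each region's feature centre — A: about +9, B: about -3, C: about -4, D: about +6. Region A is most positive.

A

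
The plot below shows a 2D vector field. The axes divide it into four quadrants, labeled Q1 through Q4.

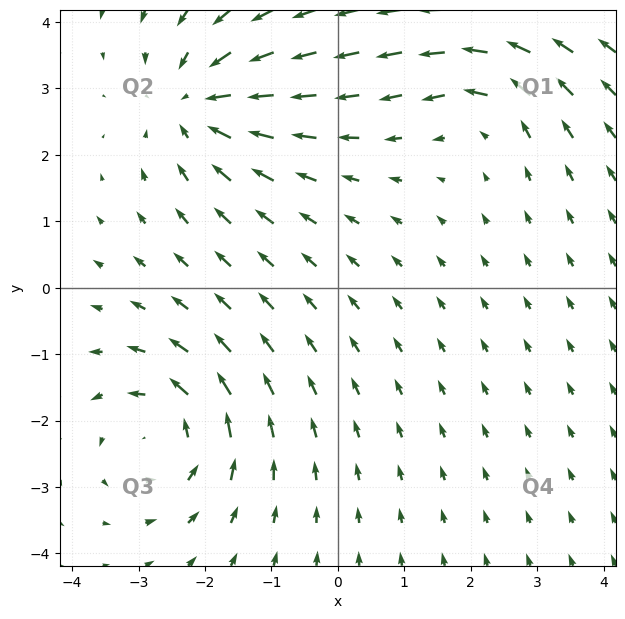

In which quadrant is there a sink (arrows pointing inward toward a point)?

Q2

The sink sits at approximately (-2.1, 2.8), which lies in quadrant Q2. The divergence there is about -4, negative as expected for a sink.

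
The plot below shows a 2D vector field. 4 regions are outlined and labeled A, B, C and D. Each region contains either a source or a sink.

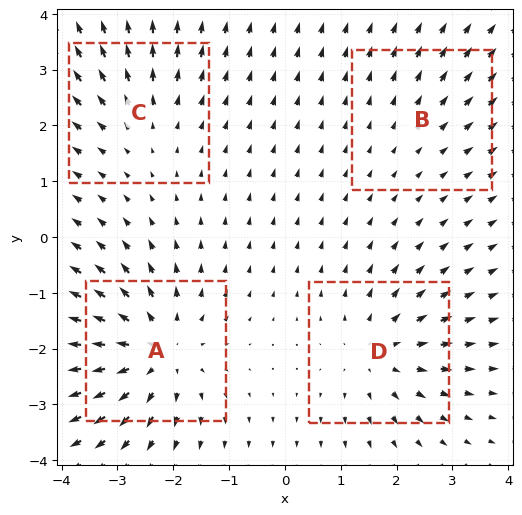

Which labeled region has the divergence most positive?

Divergence at each region's feature centre — A: about +7, B: about +2, C: about +3, D: about +5. Region A is most positive.

A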